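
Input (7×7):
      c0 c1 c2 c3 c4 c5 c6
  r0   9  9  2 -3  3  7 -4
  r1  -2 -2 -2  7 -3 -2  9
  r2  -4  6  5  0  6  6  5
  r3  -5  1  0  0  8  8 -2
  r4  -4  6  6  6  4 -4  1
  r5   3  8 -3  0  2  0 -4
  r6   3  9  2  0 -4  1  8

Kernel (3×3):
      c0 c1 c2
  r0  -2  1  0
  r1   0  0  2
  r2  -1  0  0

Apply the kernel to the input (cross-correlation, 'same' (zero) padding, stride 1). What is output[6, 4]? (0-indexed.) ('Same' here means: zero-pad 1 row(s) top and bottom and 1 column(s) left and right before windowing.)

4

The receptive field on the zero-padded input at this output position is [0 2 0 / 0 -4 1 / 0 0 0]. Elementwise product with the kernel and sum: 0·-2 + 2·1 + 1·2 + 0·-1.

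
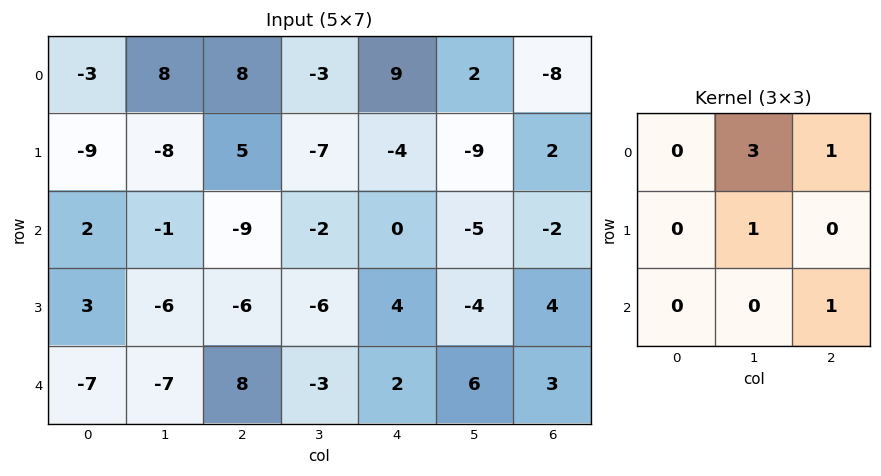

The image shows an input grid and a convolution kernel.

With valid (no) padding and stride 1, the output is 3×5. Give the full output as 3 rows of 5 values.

15 24 -7 20 -13
-26 -7 -23 -25 -26
-10 -38 -10 5 -18

Output[0,0]: The receptive field on the input at this output position is [-3 8 8 / -9 -8 5 / 2 -1 -9]. Elementwise product with the kernel and sum: 8·3 + 8·1 + -8·1 + -9·1.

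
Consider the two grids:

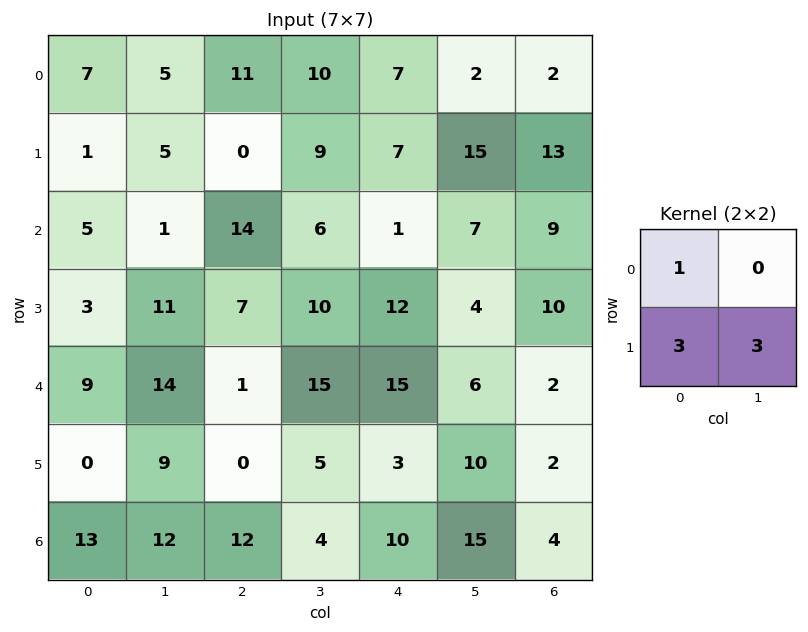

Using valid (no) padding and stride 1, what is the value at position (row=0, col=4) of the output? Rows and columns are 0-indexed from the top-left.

The receptive field on the input at this output position is [7 2 / 7 15]. Elementwise product with the kernel and sum: 7·1 + 7·3 + 15·3.

73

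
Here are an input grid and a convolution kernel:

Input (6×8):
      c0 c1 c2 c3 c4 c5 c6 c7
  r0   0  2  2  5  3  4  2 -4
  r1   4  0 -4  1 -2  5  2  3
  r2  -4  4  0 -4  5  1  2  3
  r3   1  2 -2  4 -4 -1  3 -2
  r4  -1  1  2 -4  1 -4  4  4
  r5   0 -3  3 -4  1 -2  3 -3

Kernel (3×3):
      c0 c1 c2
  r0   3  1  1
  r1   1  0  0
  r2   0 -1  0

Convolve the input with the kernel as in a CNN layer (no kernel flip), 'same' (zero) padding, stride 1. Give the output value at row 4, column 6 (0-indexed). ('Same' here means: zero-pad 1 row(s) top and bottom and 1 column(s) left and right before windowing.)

-9

The receptive field on the zero-padded input at this output position is [-1 3 -2 / -4 4 4 / -2 3 -3]. Elementwise product with the kernel and sum: -1·3 + 3·1 + -2·1 + -4·1 + 3·-1.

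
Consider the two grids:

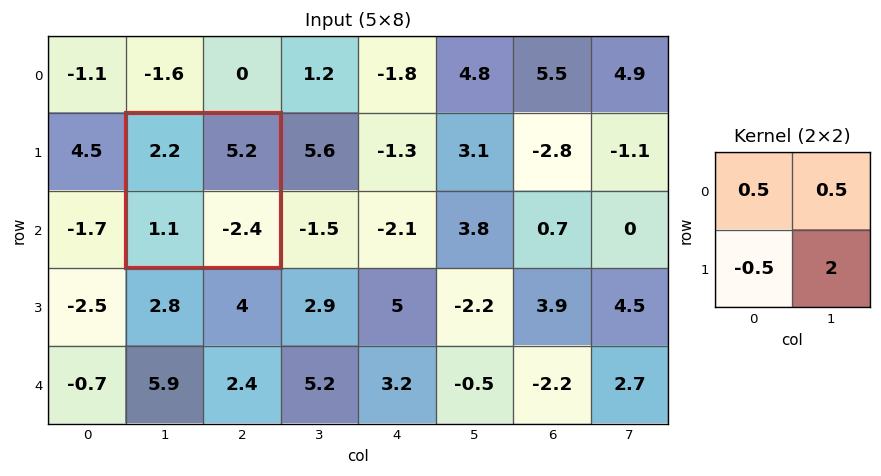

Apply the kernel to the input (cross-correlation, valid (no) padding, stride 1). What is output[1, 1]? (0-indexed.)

-1.65

The receptive field on the input at this output position is [2.2 5.2 / 1.1 -2.4]. Elementwise product with the kernel and sum: 2.2·0.5 + 5.2·0.5 + 1.1·-0.5 + -2.4·2.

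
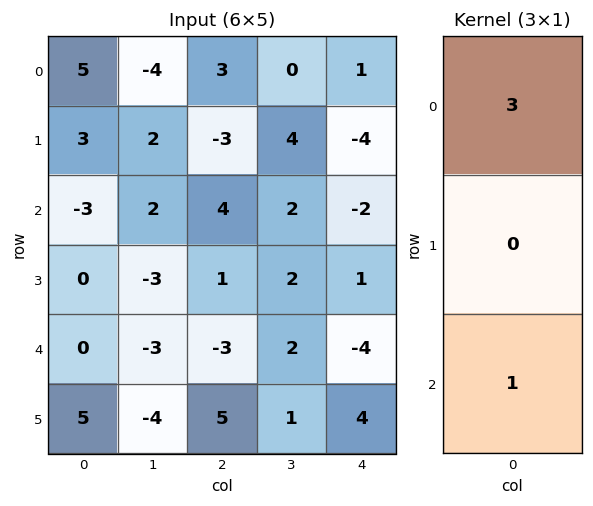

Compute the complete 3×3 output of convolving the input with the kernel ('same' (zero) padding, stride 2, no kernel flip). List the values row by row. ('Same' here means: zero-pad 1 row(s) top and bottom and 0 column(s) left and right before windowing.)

3 -3 -4
9 -8 -11
5 8 7

Output[0,0]: The receptive field on the zero-padded input at this output position is [0 / 5 / 3]. Elementwise product with the kernel and sum: 0·3 + 3·1.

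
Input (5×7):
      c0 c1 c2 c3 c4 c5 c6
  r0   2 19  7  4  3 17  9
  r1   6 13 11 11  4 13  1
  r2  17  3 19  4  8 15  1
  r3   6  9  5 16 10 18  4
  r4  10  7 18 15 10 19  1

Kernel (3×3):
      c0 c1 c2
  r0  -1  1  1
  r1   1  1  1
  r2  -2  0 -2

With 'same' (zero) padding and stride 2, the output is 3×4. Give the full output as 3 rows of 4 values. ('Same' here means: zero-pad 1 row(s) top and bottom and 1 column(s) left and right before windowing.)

Output[0,0]: The receptive field on the zero-padded input at this output position is [0 0 0 / 0 2 19 / 0 6 13]. Elementwise product with the kernel and sum: 0·-1 + 0·1 + 0·1 + 0·1 + 2·1 + 19·1 + 0·-2 + 13·-2.

-5 -18 -24 0
21 -15 -35 -32
32 52 56 6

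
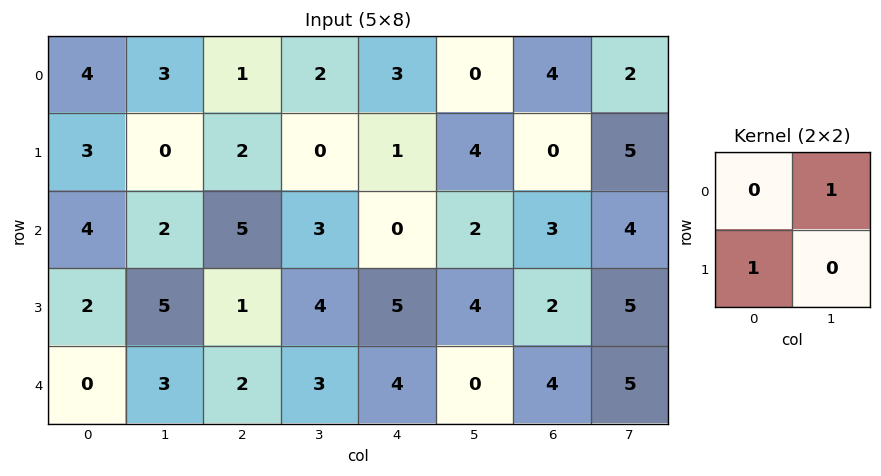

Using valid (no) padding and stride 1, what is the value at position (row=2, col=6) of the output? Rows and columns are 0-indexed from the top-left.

The receptive field on the input at this output position is [3 4 / 2 5]. Elementwise product with the kernel and sum: 4·1 + 2·1.

6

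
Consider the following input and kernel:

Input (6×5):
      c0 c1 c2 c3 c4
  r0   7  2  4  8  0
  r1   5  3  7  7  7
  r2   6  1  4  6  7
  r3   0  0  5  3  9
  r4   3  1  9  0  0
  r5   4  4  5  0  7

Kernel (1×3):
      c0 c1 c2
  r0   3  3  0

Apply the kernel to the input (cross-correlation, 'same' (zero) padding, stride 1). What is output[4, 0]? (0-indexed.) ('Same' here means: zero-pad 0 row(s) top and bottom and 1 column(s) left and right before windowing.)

The receptive field on the zero-padded input at this output position is [0 3 1]. Elementwise product with the kernel and sum: 0·3 + 3·3.

9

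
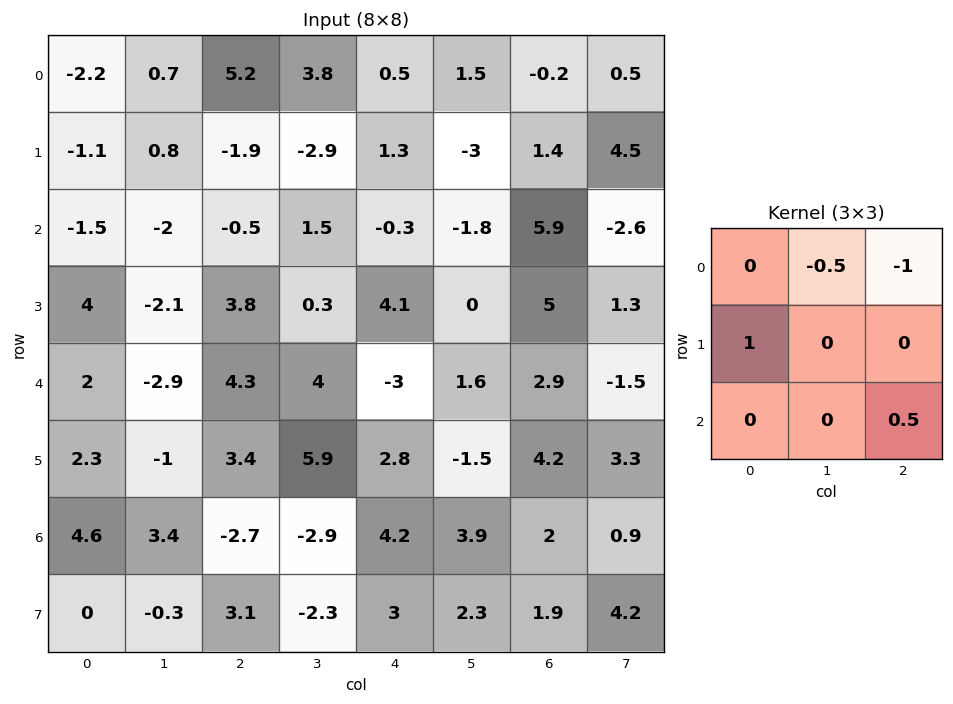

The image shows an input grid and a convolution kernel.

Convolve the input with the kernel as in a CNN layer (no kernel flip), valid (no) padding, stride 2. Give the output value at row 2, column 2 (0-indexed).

The receptive field on the input at this output position is [-3 1.6 2.9 / 2.8 -1.5 4.2 / 4.2 3.9 2]. Elementwise product with the kernel and sum: 1.6·-0.5 + 2.9·-1 + 2.8·1 + 2·0.5.

0.1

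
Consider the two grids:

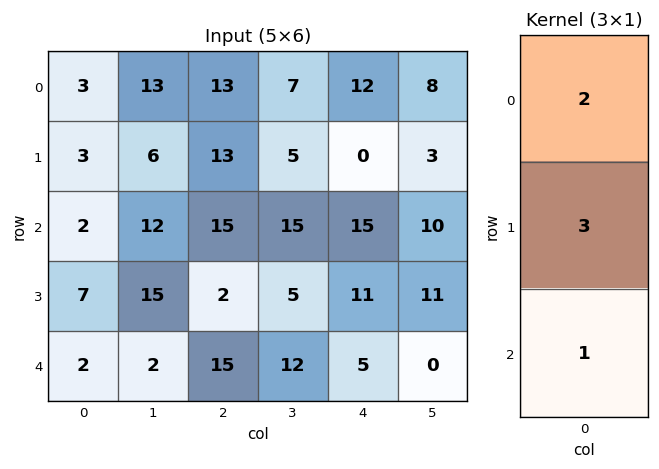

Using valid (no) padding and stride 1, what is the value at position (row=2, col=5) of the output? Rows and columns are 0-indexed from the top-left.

53

The receptive field on the input at this output position is [10 / 11 / 0]. Elementwise product with the kernel and sum: 10·2 + 11·3 + 0·1.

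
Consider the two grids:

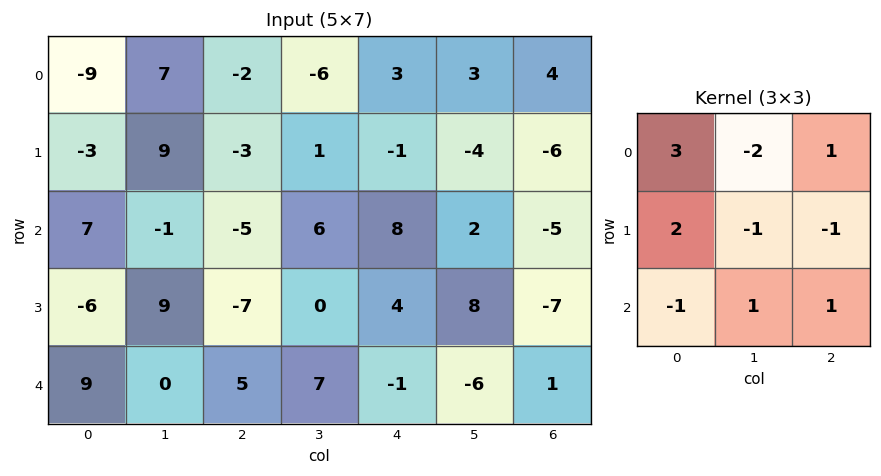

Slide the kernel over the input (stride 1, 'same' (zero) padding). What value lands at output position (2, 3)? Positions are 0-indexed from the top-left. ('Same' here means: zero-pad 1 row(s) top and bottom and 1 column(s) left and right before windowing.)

The receptive field on the zero-padded input at this output position is [-3 1 -1 / -5 6 8 / -7 0 4]. Elementwise product with the kernel and sum: -3·3 + 1·-2 + -1·1 + -5·2 + 6·-1 + 8·-1 + -7·-1 + 0·1 + 4·1.

-25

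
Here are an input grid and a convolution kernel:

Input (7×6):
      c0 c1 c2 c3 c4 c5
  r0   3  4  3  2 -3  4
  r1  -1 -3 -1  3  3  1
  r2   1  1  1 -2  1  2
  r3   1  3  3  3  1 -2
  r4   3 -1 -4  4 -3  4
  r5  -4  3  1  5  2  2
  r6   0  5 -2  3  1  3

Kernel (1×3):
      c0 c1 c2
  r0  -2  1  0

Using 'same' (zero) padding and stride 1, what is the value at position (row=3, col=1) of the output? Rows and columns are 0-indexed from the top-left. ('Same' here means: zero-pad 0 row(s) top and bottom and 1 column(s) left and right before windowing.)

The receptive field on the zero-padded input at this output position is [1 3 3]. Elementwise product with the kernel and sum: 1·-2 + 3·1.

1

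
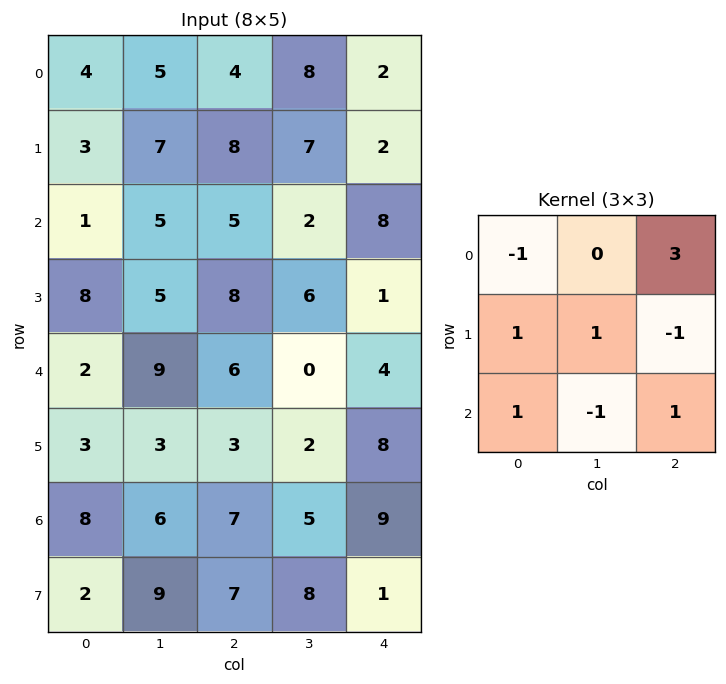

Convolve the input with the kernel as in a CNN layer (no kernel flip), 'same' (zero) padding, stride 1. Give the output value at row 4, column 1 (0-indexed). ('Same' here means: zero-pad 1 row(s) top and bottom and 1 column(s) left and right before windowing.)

24

The receptive field on the zero-padded input at this output position is [8 5 8 / 2 9 6 / 3 3 3]. Elementwise product with the kernel and sum: 8·-1 + 8·3 + 2·1 + 9·1 + 6·-1 + 3·1 + 3·-1 + 3·1.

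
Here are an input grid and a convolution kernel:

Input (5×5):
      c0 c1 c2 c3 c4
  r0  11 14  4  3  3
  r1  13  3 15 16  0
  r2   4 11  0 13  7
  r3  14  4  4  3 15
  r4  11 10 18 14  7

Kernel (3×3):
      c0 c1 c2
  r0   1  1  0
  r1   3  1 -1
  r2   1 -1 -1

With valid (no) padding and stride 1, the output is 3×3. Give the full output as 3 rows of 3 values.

45 24 48
45 35 23
40 2 10

Output[0,0]: The receptive field on the input at this output position is [11 14 4 / 13 3 15 / 4 11 0]. Elementwise product with the kernel and sum: 11·1 + 14·1 + 13·3 + 3·1 + 15·-1 + 4·1 + 11·-1 + 0·-1.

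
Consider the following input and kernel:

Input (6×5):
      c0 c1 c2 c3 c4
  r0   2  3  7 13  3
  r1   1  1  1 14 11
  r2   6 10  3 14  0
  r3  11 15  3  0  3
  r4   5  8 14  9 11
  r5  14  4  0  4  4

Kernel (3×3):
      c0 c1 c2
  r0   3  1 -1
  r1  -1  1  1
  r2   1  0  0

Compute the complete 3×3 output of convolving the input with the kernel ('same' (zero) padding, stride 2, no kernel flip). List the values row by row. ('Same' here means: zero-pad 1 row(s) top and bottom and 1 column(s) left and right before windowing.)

5 18 4
16 12 39
9 67 9

Output[0,0]: The receptive field on the zero-padded input at this output position is [0 0 0 / 0 2 3 / 0 1 1]. Elementwise product with the kernel and sum: 0·3 + 0·1 + 0·-1 + 0·-1 + 2·1 + 3·1 + 0·1.
Output[0,1]: The receptive field on the zero-padded input at this output position is [0 0 0 / 3 7 13 / 1 1 14]. Elementwise product with the kernel and sum: 0·3 + 0·1 + 0·-1 + 3·-1 + 7·1 + 13·1 + 1·1.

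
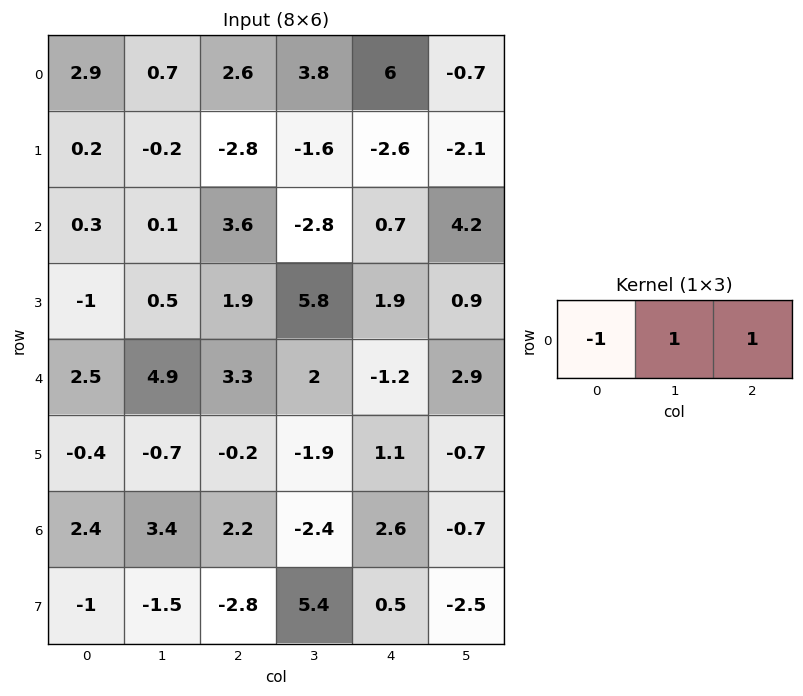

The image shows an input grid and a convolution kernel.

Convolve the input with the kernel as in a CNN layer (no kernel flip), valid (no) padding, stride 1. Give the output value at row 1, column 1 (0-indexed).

The receptive field on the input at this output position is [-0.2 -2.8 -1.6]. Elementwise product with the kernel and sum: -0.2·-1 + -2.8·1 + -1.6·1.

-4.2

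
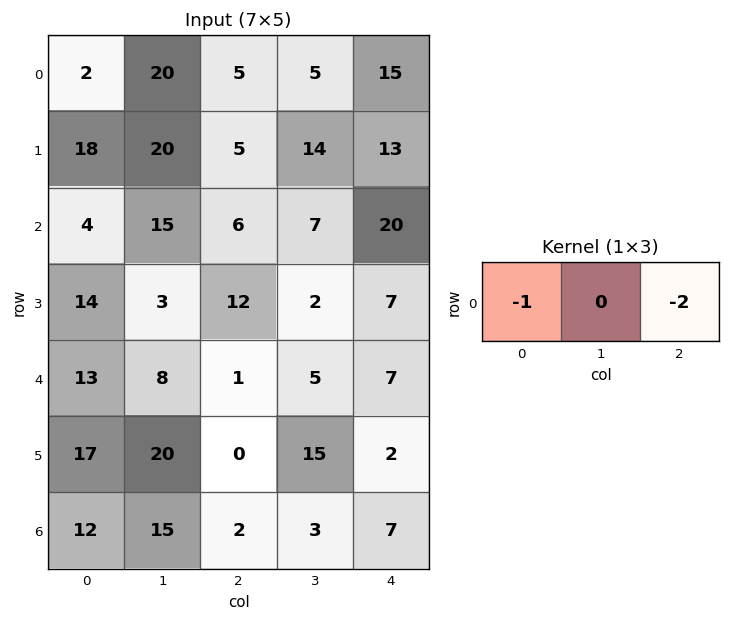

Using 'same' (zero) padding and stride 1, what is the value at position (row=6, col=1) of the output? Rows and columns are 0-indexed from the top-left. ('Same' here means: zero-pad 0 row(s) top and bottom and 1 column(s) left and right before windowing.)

-16

The receptive field on the zero-padded input at this output position is [12 15 2]. Elementwise product with the kernel and sum: 12·-1 + 2·-2.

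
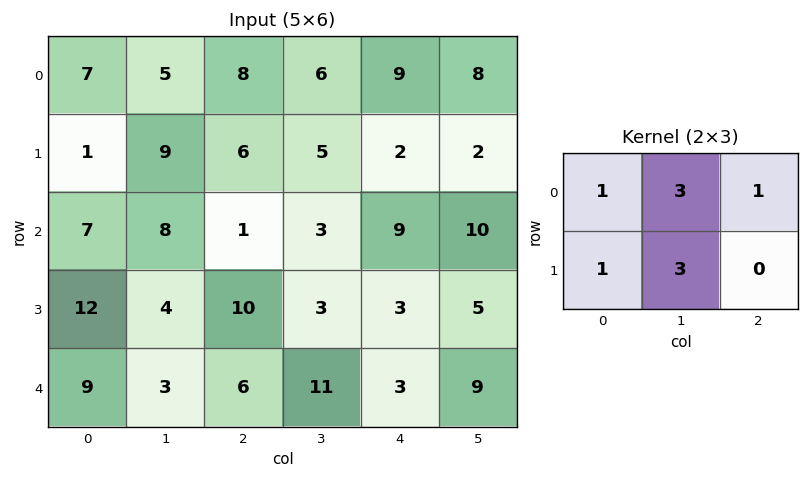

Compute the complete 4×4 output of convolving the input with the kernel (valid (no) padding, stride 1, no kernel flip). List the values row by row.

Output[0,0]: The receptive field on the input at this output position is [7 5 8 / 1 9 6]. Elementwise product with the kernel and sum: 7·1 + 5·3 + 8·1 + 1·1 + 9·3.
Output[0,1]: The receptive field on the input at this output position is [5 8 6 / 9 6 5]. Elementwise product with the kernel and sum: 5·1 + 8·3 + 6·1 + 9·1 + 6·3.

58 62 56 52
65 43 33 43
56 48 38 52
52 58 61 37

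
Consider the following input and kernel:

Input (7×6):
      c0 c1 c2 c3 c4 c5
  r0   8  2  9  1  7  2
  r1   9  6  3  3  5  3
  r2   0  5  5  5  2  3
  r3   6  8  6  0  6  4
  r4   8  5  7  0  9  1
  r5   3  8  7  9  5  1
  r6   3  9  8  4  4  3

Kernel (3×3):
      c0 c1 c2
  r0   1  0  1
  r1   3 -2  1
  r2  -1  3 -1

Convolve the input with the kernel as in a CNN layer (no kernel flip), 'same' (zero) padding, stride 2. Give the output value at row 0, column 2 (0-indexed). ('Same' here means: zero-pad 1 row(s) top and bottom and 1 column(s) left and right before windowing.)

0

The receptive field on the zero-padded input at this output position is [0 0 0 / 1 7 2 / 3 5 3]. Elementwise product with the kernel and sum: 0·1 + 0·1 + 1·3 + 7·-2 + 2·1 + 3·-1 + 5·3 + 3·-1.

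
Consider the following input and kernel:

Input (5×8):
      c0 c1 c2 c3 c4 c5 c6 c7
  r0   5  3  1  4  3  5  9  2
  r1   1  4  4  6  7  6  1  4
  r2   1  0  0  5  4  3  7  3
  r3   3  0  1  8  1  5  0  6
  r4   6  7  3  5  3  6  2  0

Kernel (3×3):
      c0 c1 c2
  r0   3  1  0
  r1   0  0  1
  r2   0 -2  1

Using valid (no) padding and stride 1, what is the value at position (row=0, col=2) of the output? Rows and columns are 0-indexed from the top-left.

The receptive field on the input at this output position is [1 4 3 / 4 6 7 / 0 5 4]. Elementwise product with the kernel and sum: 1·3 + 4·1 + 7·1 + 5·-2 + 4·1.

8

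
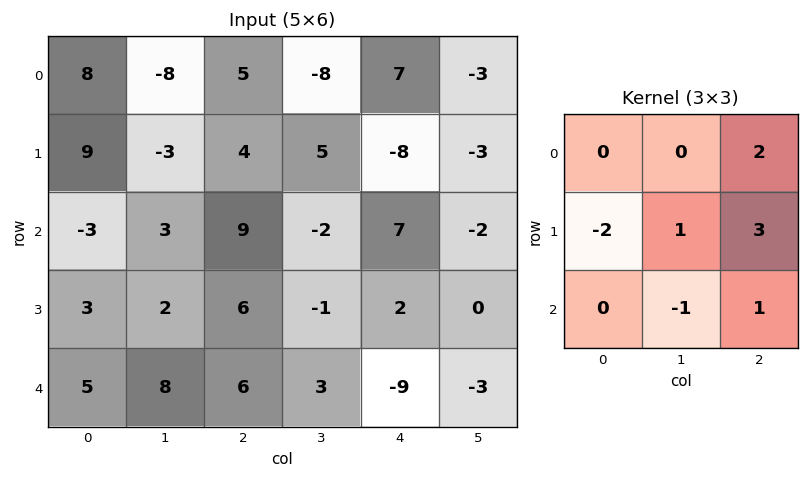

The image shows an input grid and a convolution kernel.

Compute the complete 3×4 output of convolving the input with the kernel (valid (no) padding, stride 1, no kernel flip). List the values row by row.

Output[0,0]: The receptive field on the input at this output position is [8 -8 5 / 9 -3 4 / -3 3 9]. Elementwise product with the kernel and sum: 5·2 + 9·-2 + -3·1 + 4·3 + 3·-1 + 9·1.

7 -2 -4 -42
48 0 -12 -3
30 -8 -5 6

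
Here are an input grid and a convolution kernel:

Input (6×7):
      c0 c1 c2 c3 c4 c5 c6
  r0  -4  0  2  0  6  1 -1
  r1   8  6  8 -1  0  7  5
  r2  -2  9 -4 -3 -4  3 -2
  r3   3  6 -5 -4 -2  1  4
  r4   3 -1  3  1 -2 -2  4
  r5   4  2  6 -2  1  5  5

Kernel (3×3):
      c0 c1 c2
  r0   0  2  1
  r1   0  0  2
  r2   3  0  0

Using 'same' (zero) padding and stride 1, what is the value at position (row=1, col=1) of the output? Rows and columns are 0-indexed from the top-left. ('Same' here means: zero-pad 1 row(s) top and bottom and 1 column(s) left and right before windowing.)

The receptive field on the zero-padded input at this output position is [-4 0 2 / 8 6 8 / -2 9 -4]. Elementwise product with the kernel and sum: 0·2 + 2·1 + 8·2 + -2·3.

12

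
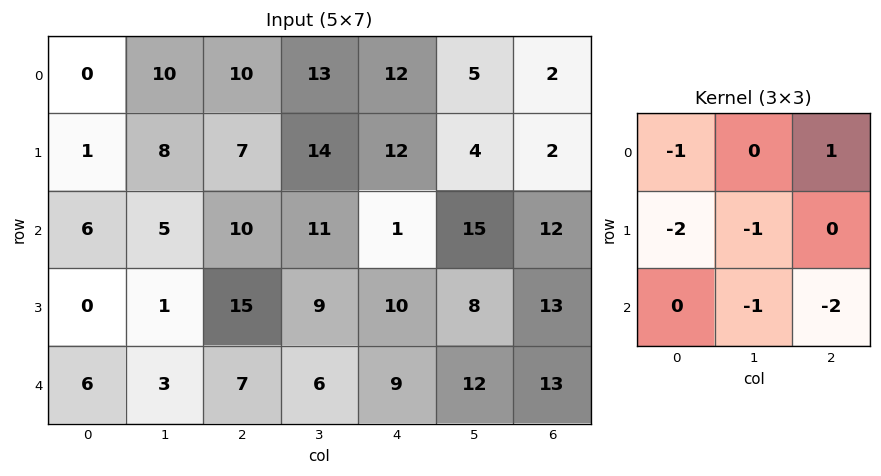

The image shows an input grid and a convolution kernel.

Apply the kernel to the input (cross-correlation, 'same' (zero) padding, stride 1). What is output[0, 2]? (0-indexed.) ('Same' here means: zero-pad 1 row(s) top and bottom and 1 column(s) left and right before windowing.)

The receptive field on the zero-padded input at this output position is [0 0 0 / 10 10 13 / 8 7 14]. Elementwise product with the kernel and sum: 0·-1 + 0·1 + 10·-2 + 10·-1 + 7·-1 + 14·-2.

-65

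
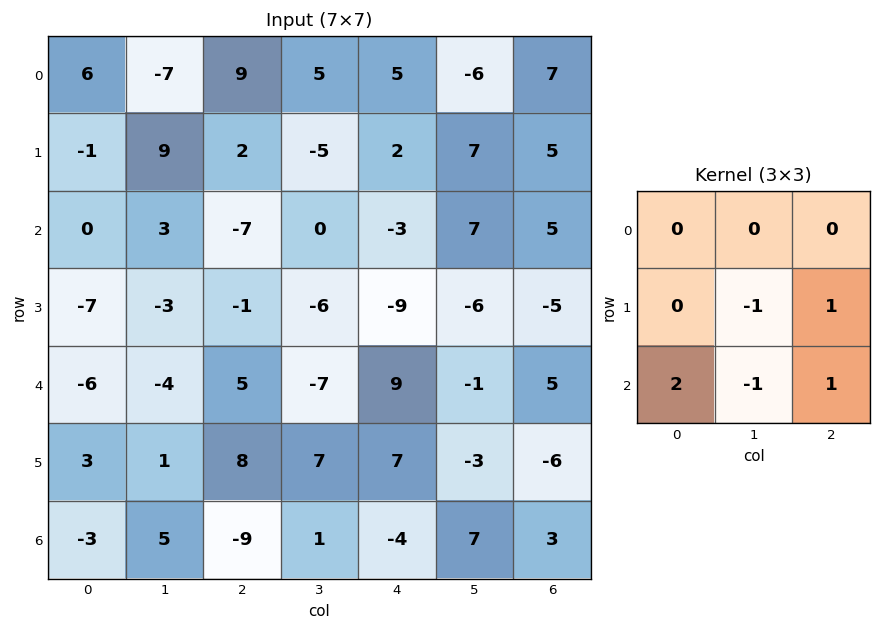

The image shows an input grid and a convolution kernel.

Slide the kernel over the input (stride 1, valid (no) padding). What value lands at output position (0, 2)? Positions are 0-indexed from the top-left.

The receptive field on the input at this output position is [9 5 5 / 2 -5 2 / -7 0 -3]. Elementwise product with the kernel and sum: -5·-1 + 2·1 + -7·2 + 0·-1 + -3·1.

-10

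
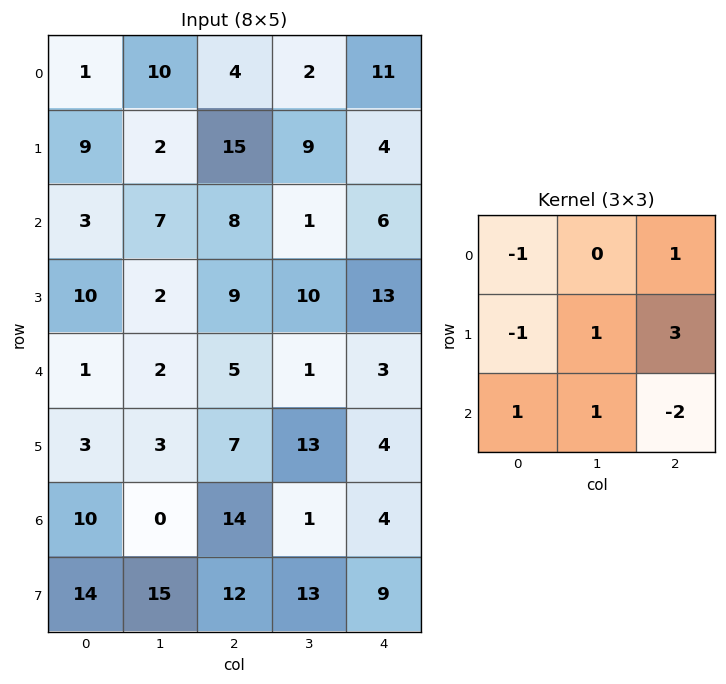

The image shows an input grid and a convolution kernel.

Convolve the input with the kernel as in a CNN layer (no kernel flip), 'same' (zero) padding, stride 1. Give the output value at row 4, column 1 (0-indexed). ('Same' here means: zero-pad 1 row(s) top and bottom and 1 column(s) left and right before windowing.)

The receptive field on the zero-padded input at this output position is [10 2 9 / 1 2 5 / 3 3 7]. Elementwise product with the kernel and sum: 10·-1 + 9·1 + 1·-1 + 2·1 + 5·3 + 3·1 + 3·1 + 7·-2.

7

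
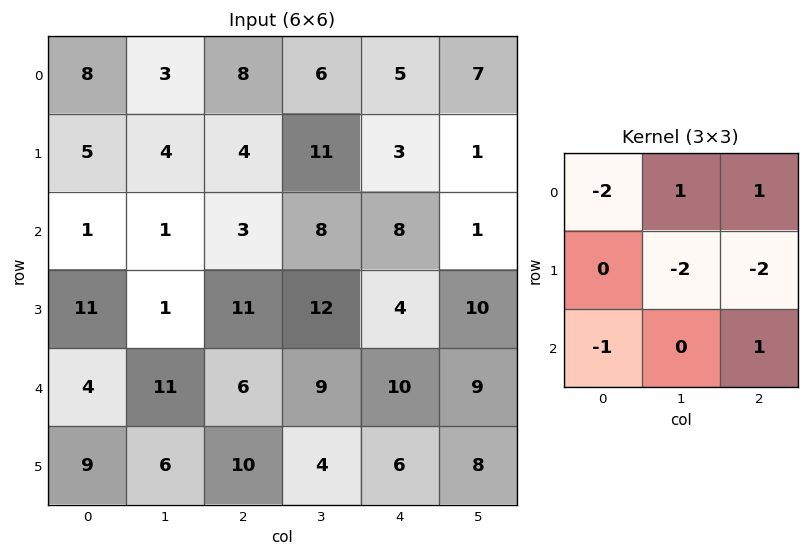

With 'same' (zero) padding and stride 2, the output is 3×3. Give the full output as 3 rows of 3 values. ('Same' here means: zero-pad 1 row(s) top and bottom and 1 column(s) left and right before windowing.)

-18 -21 -34
6 -4 -38
-12 -11 -44

Output[0,0]: The receptive field on the zero-padded input at this output position is [0 0 0 / 0 8 3 / 0 5 4]. Elementwise product with the kernel and sum: 0·-2 + 0·1 + 0·1 + 8·-2 + 3·-2 + 0·-1 + 4·1.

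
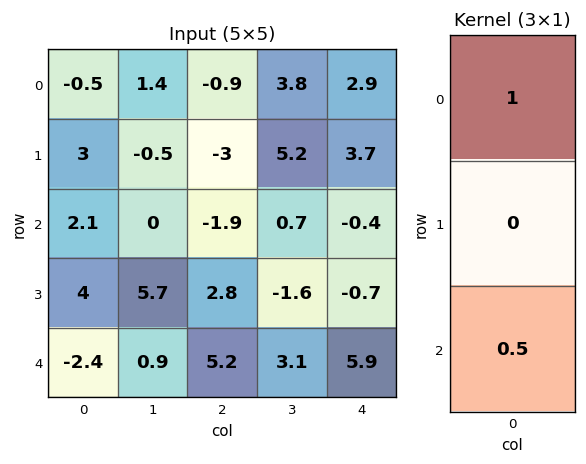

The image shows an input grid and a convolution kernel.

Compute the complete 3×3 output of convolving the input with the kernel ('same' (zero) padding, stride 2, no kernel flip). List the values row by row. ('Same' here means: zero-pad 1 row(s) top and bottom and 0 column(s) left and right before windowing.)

Output[0,0]: The receptive field on the zero-padded input at this output position is [0 / -0.5 / 3]. Elementwise product with the kernel and sum: 0·1 + 3·0.5.

1.5 -1.5 1.85
5 -1.6 3.35
4 2.8 -0.7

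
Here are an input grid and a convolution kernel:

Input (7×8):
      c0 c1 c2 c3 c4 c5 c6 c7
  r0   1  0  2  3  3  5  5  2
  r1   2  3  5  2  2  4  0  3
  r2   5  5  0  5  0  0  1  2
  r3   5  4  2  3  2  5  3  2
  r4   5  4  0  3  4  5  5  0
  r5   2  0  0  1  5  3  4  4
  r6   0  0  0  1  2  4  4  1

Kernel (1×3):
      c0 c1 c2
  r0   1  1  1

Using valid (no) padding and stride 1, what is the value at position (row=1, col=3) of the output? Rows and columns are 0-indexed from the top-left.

The receptive field on the input at this output position is [2 2 4]. Elementwise product with the kernel and sum: 2·1 + 2·1 + 4·1.

8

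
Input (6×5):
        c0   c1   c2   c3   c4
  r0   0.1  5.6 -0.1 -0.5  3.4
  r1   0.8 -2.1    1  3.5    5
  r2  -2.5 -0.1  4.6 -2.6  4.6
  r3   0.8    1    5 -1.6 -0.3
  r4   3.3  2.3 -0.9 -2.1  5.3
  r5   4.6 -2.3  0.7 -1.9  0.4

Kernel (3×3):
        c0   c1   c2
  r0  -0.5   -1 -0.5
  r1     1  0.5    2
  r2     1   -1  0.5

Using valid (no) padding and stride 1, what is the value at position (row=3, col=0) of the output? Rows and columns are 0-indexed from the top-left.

The receptive field on the input at this output position is [0.8 1 5 / 3.3 2.3 -0.9 / 4.6 -2.3 0.7]. Elementwise product with the kernel and sum: 0.8·-0.5 + 1·-1 + 5·-0.5 + 3.3·1 + 2.3·0.5 + -0.9·2 + 4.6·1 + -2.3·-1 + 0.7·0.5.

6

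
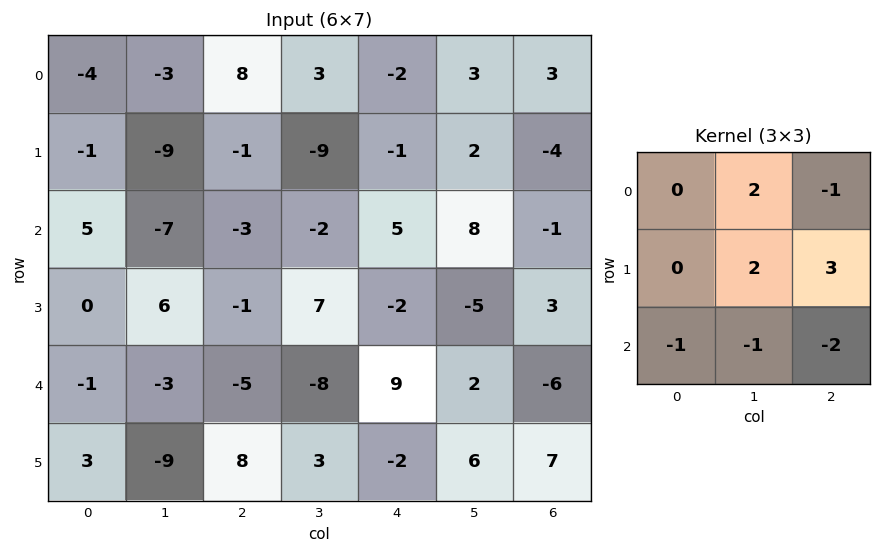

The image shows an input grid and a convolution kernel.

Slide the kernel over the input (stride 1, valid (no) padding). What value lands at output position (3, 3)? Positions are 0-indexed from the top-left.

The receptive field on the input at this output position is [7 -2 -5 / -8 9 2 / 3 -2 6]. Elementwise product with the kernel and sum: -2·2 + -5·-1 + 9·2 + 2·3 + 3·-1 + -2·-1 + 6·-2.

12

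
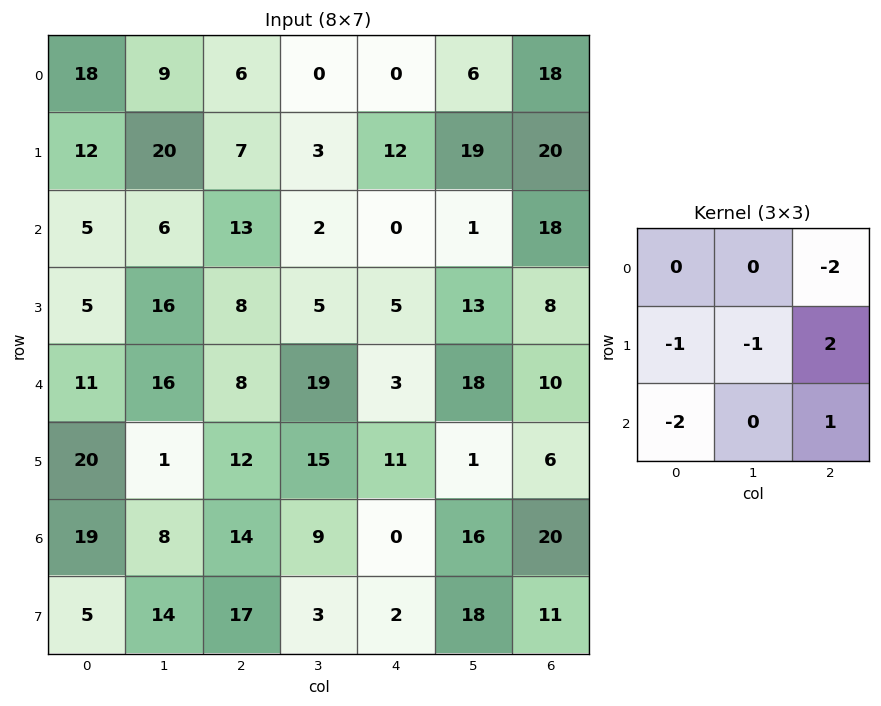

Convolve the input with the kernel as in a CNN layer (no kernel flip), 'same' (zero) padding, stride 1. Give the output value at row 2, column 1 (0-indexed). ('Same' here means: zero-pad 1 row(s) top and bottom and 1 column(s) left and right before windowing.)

-1

The receptive field on the zero-padded input at this output position is [12 20 7 / 5 6 13 / 5 16 8]. Elementwise product with the kernel and sum: 7·-2 + 5·-1 + 6·-1 + 13·2 + 5·-2 + 8·1.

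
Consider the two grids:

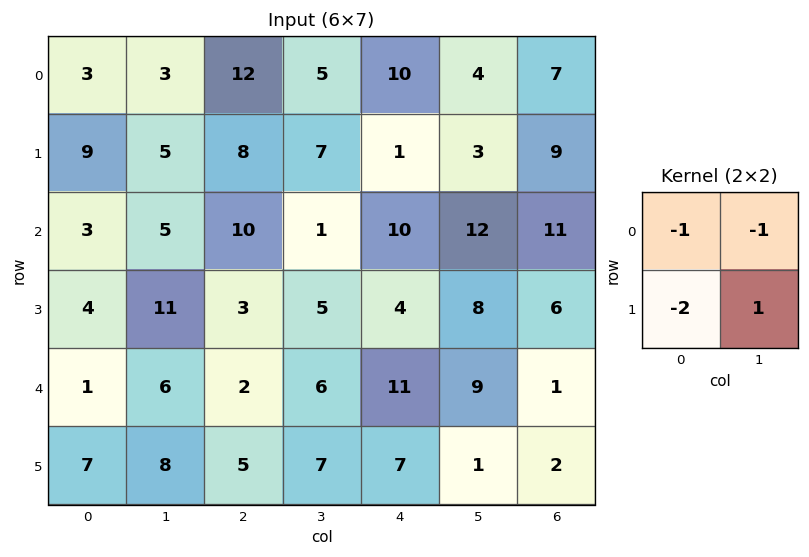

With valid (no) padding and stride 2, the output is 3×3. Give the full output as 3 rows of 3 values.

-19 -26 -13
-5 -12 -22
-13 -11 -33

Output[0,0]: The receptive field on the input at this output position is [3 3 / 9 5]. Elementwise product with the kernel and sum: 3·-1 + 3·-1 + 9·-2 + 5·1.
Output[0,1]: The receptive field on the input at this output position is [12 5 / 8 7]. Elementwise product with the kernel and sum: 12·-1 + 5·-1 + 8·-2 + 7·1.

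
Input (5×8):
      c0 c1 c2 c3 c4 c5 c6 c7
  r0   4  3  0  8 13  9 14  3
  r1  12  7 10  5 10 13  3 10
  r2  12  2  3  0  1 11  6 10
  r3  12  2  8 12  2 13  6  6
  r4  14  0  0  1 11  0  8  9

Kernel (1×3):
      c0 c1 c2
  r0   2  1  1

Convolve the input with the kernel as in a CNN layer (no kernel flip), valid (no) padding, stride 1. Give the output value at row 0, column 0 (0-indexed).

11

The receptive field on the input at this output position is [4 3 0]. Elementwise product with the kernel and sum: 4·2 + 3·1 + 0·1.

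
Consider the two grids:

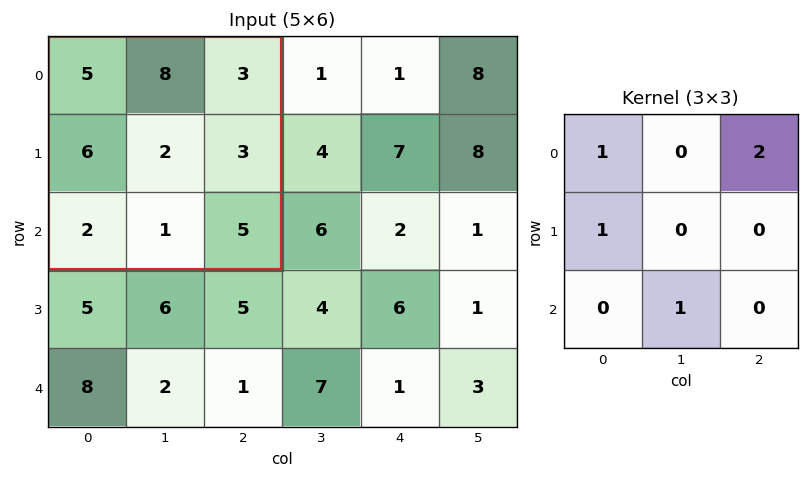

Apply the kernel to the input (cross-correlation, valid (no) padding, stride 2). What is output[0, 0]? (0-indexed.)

18

The receptive field on the input at this output position is [5 8 3 / 6 2 3 / 2 1 5]. Elementwise product with the kernel and sum: 5·1 + 3·2 + 6·1 + 1·1.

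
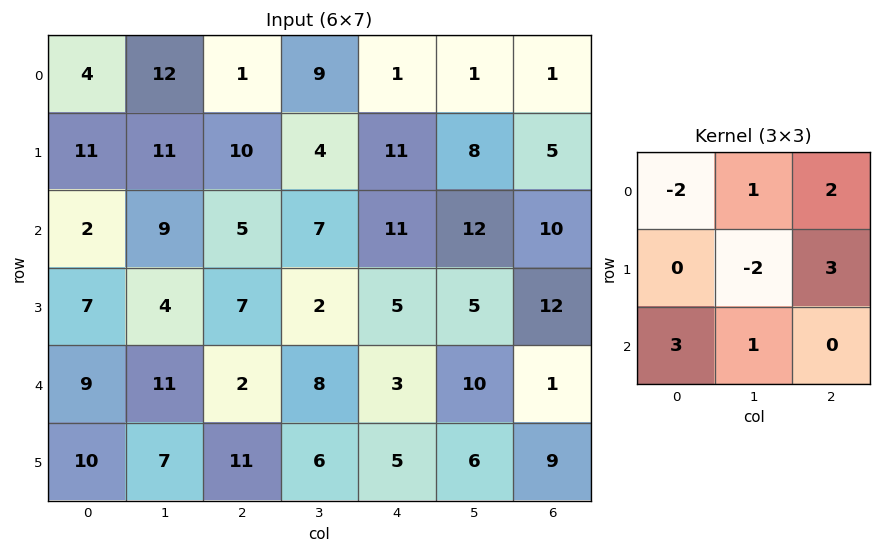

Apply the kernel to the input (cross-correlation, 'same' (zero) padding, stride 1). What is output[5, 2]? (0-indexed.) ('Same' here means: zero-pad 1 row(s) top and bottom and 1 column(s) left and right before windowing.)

The receptive field on the zero-padded input at this output position is [11 2 8 / 7 11 6 / 0 0 0]. Elementwise product with the kernel and sum: 11·-2 + 2·1 + 8·2 + 11·-2 + 6·3 + 0·3 + 0·1.

-8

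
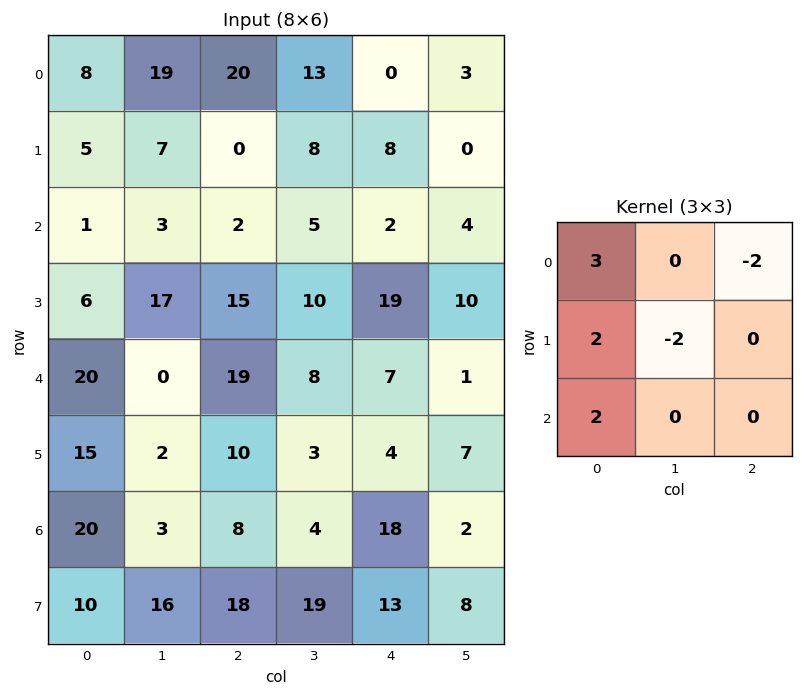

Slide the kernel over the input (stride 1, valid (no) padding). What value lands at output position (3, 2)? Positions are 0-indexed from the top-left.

The receptive field on the input at this output position is [15 10 19 / 19 8 7 / 10 3 4]. Elementwise product with the kernel and sum: 15·3 + 19·-2 + 19·2 + 8·-2 + 10·2.

49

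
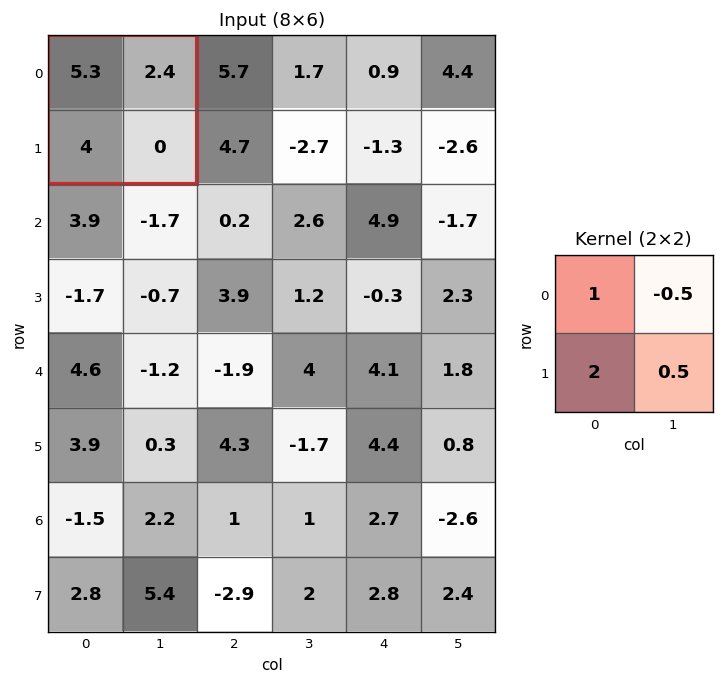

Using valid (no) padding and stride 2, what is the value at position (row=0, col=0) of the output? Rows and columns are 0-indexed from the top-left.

The receptive field on the input at this output position is [5.3 2.4 / 4 0]. Elementwise product with the kernel and sum: 5.3·1 + 2.4·-0.5 + 4·2 + 0·0.5.

12.1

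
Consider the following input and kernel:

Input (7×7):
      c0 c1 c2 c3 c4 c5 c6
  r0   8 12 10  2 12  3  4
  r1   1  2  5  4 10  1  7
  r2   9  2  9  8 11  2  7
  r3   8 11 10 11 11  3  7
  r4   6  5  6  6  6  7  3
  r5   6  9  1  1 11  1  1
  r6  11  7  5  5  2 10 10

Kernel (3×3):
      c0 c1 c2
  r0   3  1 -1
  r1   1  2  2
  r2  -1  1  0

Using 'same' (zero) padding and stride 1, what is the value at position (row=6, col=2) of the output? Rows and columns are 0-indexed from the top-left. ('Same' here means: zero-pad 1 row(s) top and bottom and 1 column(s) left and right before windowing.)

The receptive field on the zero-padded input at this output position is [9 1 1 / 7 5 5 / 0 0 0]. Elementwise product with the kernel and sum: 9·3 + 1·1 + 1·-1 + 7·1 + 5·2 + 5·2 + 0·-1 + 0·1.

54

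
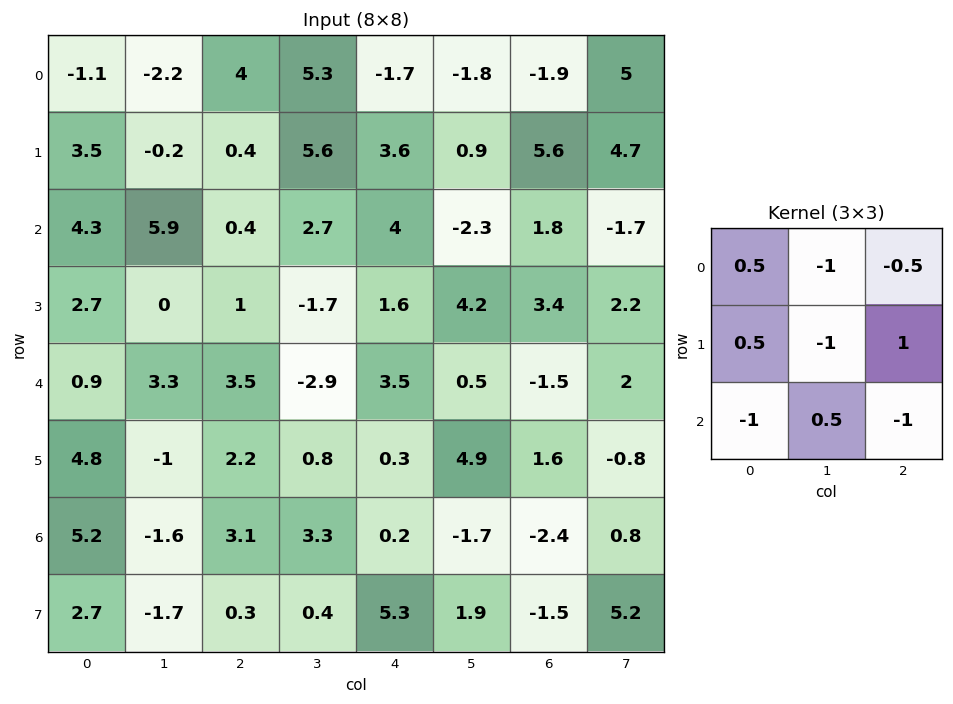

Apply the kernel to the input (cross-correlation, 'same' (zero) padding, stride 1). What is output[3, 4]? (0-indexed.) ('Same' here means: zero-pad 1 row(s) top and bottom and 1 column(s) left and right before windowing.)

4.4

The receptive field on the zero-padded input at this output position is [2.7 4 -2.3 / -1.7 1.6 4.2 / -2.9 3.5 0.5]. Elementwise product with the kernel and sum: 2.7·0.5 + 4·-1 + -2.3·-0.5 + -1.7·0.5 + 1.6·-1 + 4.2·1 + -2.9·-1 + 3.5·0.5 + 0.5·-1.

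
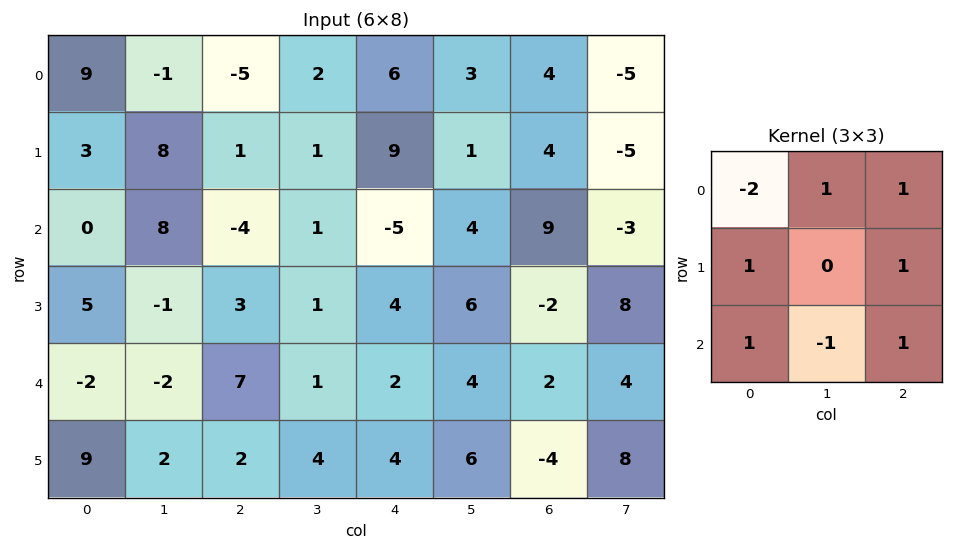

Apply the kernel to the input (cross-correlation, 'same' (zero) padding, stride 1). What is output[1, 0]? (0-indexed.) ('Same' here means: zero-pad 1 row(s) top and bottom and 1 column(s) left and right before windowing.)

The receptive field on the zero-padded input at this output position is [0 9 -1 / 0 3 8 / 0 0 8]. Elementwise product with the kernel and sum: 0·-2 + 9·1 + -1·1 + 0·1 + 8·1 + 0·1 + 0·-1 + 8·1.

24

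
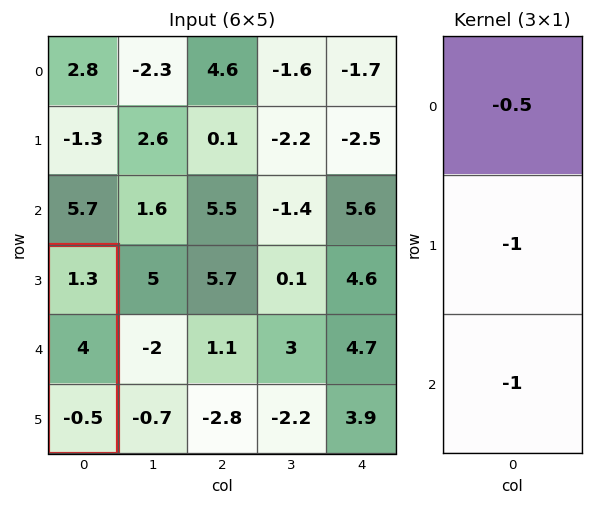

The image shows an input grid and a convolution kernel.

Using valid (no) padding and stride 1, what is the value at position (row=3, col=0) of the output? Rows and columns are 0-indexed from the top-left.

-4.15

The receptive field on the input at this output position is [1.3 / 4 / -0.5]. Elementwise product with the kernel and sum: 1.3·-0.5 + 4·-1 + -0.5·-1.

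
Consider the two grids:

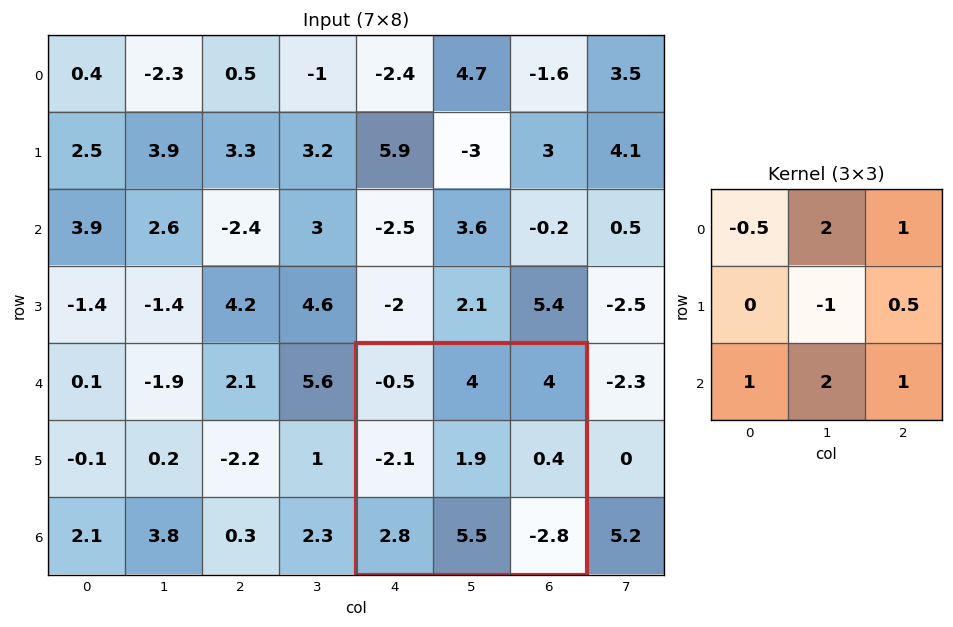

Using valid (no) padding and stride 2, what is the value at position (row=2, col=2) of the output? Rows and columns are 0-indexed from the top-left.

The receptive field on the input at this output position is [-0.5 4 4 / -2.1 1.9 0.4 / 2.8 5.5 -2.8]. Elementwise product with the kernel and sum: -0.5·-0.5 + 4·2 + 4·1 + 1.9·-1 + 0.4·0.5 + 2.8·1 + 5.5·2 + -2.8·1.

21.55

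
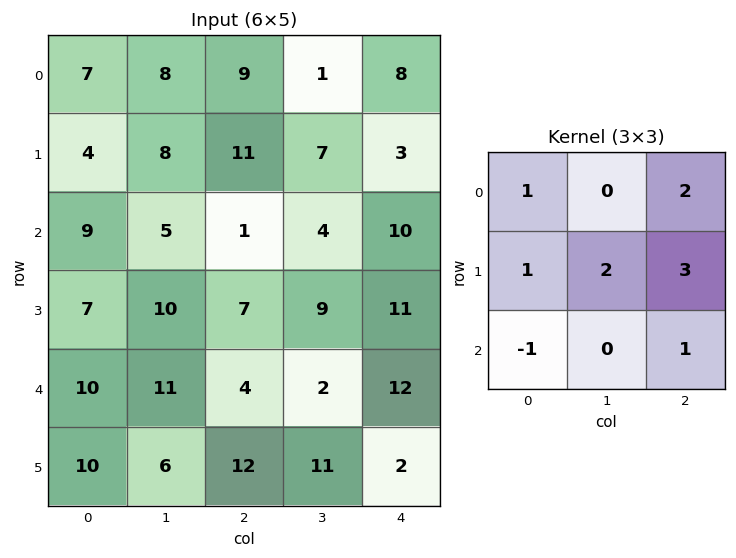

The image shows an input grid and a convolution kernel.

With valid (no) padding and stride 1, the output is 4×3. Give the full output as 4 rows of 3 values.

70 60 68
48 40 60
53 55 87
67 58 63

Output[0,0]: The receptive field on the input at this output position is [7 8 9 / 4 8 11 / 9 5 1]. Elementwise product with the kernel and sum: 7·1 + 9·2 + 4·1 + 8·2 + 11·3 + 9·-1 + 1·1.
Output[0,1]: The receptive field on the input at this output position is [8 9 1 / 8 11 7 / 5 1 4]. Elementwise product with the kernel and sum: 8·1 + 1·2 + 8·1 + 11·2 + 7·3 + 5·-1 + 4·1.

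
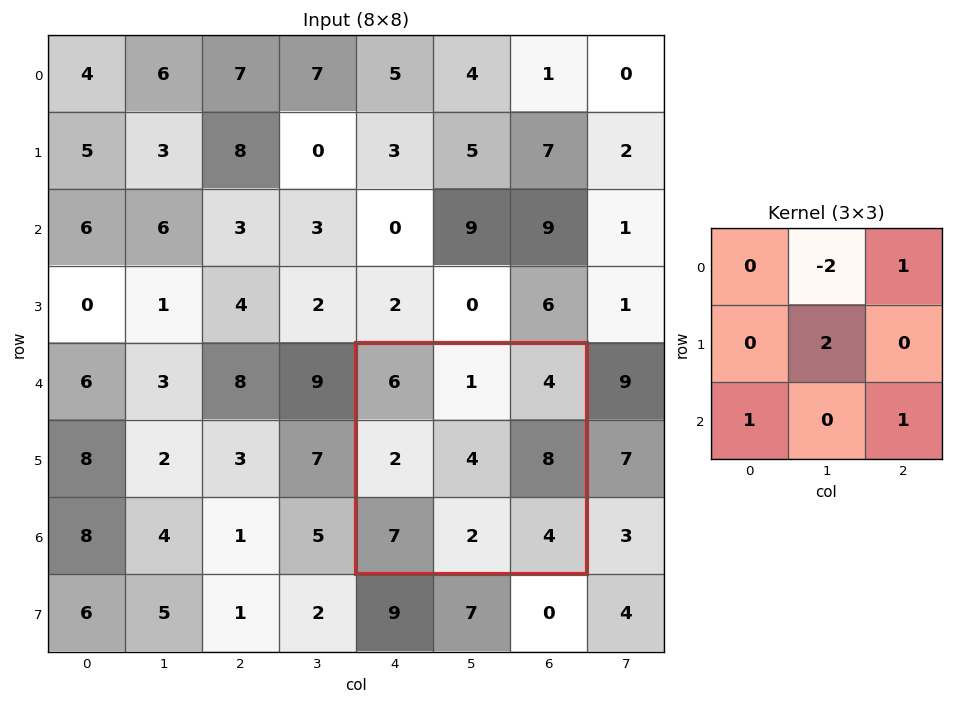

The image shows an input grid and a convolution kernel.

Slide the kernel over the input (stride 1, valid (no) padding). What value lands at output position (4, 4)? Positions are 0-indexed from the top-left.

The receptive field on the input at this output position is [6 1 4 / 2 4 8 / 7 2 4]. Elementwise product with the kernel and sum: 1·-2 + 4·1 + 4·2 + 7·1 + 4·1.

21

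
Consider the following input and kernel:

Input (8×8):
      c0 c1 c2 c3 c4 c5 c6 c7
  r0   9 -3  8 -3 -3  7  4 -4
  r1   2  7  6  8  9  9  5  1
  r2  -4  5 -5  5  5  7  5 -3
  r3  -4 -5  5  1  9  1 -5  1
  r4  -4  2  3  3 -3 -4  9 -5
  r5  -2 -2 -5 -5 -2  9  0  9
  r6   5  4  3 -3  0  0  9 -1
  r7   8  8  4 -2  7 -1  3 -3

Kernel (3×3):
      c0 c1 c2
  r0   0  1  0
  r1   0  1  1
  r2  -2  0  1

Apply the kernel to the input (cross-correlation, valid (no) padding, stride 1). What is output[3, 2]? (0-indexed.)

9

The receptive field on the input at this output position is [5 1 9 / 3 3 -3 / -5 -5 -2]. Elementwise product with the kernel and sum: 1·1 + 3·1 + -3·1 + -5·-2 + -2·1.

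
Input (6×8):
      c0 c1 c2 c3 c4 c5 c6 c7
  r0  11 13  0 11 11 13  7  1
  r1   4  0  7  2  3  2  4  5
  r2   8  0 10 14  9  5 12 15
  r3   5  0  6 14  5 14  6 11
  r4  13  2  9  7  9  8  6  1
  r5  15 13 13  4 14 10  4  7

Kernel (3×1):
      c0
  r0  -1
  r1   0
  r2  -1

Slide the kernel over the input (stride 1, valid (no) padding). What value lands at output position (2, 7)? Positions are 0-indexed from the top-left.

-16

The receptive field on the input at this output position is [15 / 11 / 1]. Elementwise product with the kernel and sum: 15·-1 + 1·-1.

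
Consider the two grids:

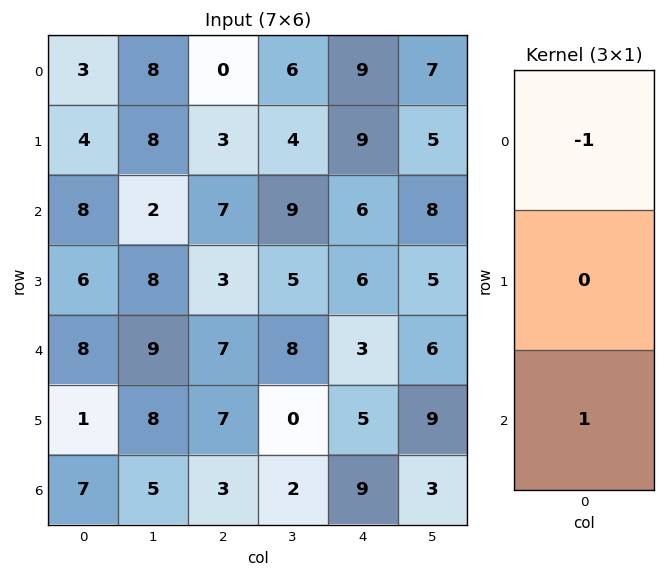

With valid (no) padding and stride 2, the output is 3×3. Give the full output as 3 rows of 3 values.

5 7 -3
0 0 -3
-1 -4 6

Output[0,0]: The receptive field on the input at this output position is [3 / 4 / 8]. Elementwise product with the kernel and sum: 3·-1 + 8·1.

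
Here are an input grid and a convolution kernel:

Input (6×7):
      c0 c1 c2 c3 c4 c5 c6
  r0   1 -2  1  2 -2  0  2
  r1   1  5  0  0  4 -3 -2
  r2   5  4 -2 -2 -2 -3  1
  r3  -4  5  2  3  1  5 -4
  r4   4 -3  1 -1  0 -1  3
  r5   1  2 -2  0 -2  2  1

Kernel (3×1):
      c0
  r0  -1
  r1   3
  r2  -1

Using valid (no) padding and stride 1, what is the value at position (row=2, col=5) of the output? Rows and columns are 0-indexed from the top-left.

The receptive field on the input at this output position is [-3 / 5 / -1]. Elementwise product with the kernel and sum: -3·-1 + 5·3 + -1·-1.

19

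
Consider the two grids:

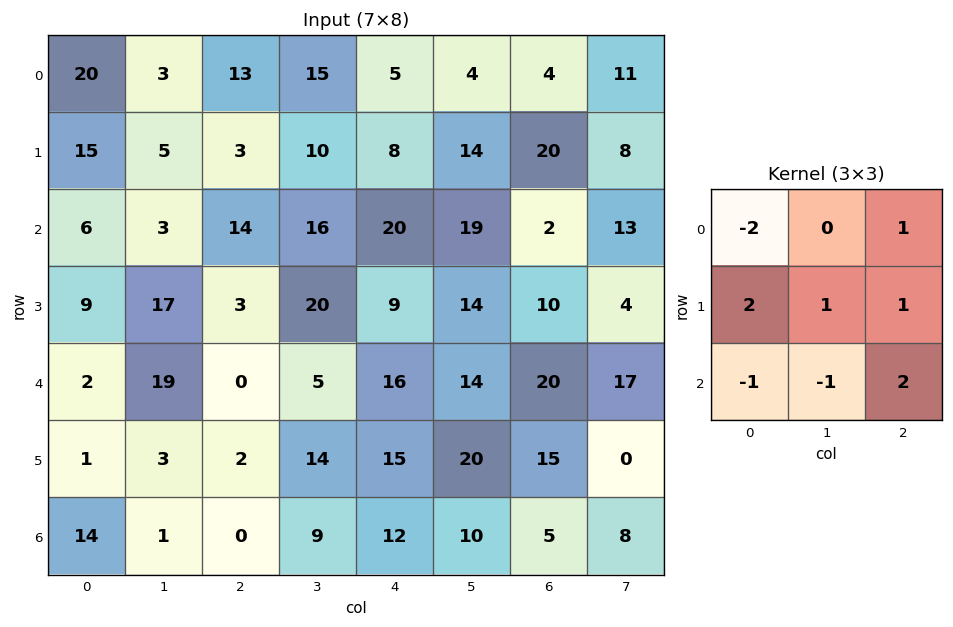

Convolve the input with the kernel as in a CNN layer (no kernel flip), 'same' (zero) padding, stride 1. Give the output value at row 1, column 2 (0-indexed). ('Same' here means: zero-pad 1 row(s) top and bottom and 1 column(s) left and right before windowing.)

47

The receptive field on the zero-padded input at this output position is [3 13 15 / 5 3 10 / 3 14 16]. Elementwise product with the kernel and sum: 3·-2 + 15·1 + 5·2 + 3·1 + 10·1 + 3·-1 + 14·-1 + 16·2.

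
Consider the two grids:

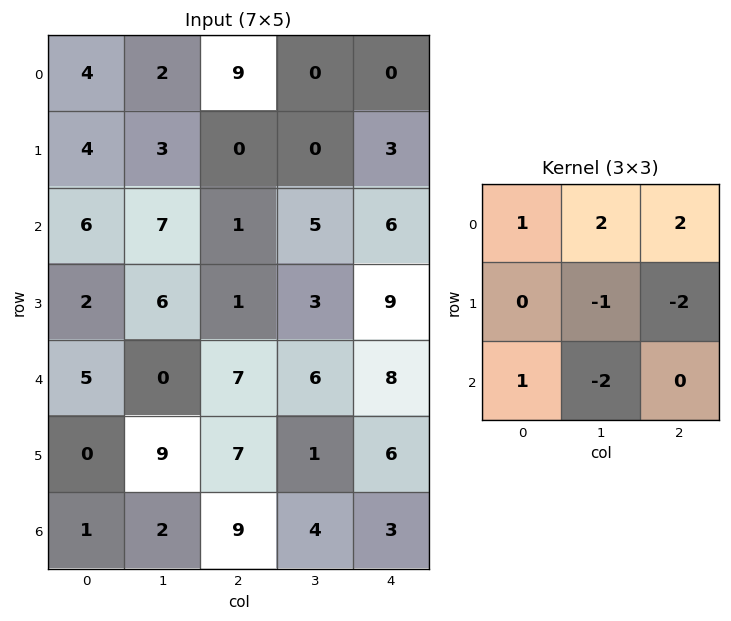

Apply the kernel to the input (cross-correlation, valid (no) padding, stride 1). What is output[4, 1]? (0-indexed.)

The receptive field on the input at this output position is [0 7 6 / 9 7 1 / 2 9 4]. Elementwise product with the kernel and sum: 0·1 + 7·2 + 6·2 + 7·-1 + 1·-2 + 2·1 + 9·-2.

1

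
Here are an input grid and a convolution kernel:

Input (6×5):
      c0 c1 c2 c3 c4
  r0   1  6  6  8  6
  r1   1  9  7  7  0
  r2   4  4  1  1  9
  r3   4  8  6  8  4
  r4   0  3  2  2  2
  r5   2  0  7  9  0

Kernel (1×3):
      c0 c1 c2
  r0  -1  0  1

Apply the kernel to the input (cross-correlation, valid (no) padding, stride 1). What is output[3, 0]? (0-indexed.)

The receptive field on the input at this output position is [4 8 6]. Elementwise product with the kernel and sum: 4·-1 + 6·1.

2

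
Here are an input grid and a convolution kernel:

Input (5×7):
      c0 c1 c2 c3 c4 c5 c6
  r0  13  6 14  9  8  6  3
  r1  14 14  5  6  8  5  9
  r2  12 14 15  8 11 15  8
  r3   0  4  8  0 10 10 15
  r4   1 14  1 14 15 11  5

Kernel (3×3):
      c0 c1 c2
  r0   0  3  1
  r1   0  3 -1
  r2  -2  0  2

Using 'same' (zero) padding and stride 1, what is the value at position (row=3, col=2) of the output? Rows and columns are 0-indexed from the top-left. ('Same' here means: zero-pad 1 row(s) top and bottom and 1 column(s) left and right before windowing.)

77

The receptive field on the zero-padded input at this output position is [14 15 8 / 4 8 0 / 14 1 14]. Elementwise product with the kernel and sum: 15·3 + 8·1 + 8·3 + 0·-1 + 14·-2 + 14·2.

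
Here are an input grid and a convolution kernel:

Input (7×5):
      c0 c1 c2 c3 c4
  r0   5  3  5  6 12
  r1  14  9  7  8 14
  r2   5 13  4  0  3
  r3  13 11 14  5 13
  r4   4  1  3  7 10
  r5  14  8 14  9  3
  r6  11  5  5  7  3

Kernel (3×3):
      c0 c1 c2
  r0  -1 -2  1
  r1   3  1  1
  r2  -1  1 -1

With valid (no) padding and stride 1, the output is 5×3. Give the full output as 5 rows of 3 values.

56 26 31
-9 26 -16
31 26 53
-25 -24 7
50 40 46

Output[0,0]: The receptive field on the input at this output position is [5 3 5 / 14 9 7 / 5 13 4]. Elementwise product with the kernel and sum: 5·-1 + 3·-2 + 5·1 + 14·3 + 9·1 + 7·1 + 5·-1 + 13·1 + 4·-1.
Output[0,1]: The receptive field on the input at this output position is [3 5 6 / 9 7 8 / 13 4 0]. Elementwise product with the kernel and sum: 3·-1 + 5·-2 + 6·1 + 9·3 + 7·1 + 8·1 + 13·-1 + 4·1 + 0·-1.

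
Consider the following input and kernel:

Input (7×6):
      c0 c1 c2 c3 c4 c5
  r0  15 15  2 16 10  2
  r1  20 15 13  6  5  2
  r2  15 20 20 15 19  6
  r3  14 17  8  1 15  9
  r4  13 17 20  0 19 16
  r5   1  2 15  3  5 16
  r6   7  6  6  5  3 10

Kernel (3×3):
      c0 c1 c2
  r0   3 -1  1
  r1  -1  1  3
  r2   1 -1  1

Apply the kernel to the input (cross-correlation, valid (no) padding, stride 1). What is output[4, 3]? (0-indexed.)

The receptive field on the input at this output position is [0 19 16 / 3 5 16 / 5 3 10]. Elementwise product with the kernel and sum: 0·3 + 19·-1 + 16·1 + 3·-1 + 5·1 + 16·3 + 5·1 + 3·-1 + 10·1.

59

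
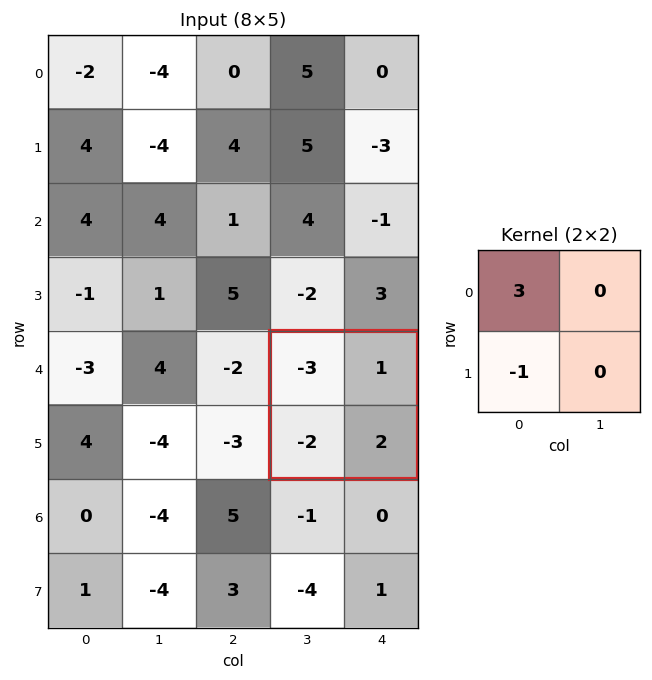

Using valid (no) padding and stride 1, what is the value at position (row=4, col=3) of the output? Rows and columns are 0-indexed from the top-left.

The receptive field on the input at this output position is [-3 1 / -2 2]. Elementwise product with the kernel and sum: -3·3 + -2·-1.

-7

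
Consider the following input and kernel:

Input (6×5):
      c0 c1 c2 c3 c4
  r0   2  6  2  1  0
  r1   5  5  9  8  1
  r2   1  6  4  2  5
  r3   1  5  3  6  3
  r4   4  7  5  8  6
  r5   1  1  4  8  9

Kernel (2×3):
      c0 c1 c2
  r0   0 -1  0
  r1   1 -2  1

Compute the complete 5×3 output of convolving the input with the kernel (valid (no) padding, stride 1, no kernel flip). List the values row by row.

-2 -7 -7
-12 -9 -3
-12 1 -8
-10 2 -11
-4 -4 -11

Output[0,0]: The receptive field on the input at this output position is [2 6 2 / 5 5 9]. Elementwise product with the kernel and sum: 6·-1 + 5·1 + 5·-2 + 9·1.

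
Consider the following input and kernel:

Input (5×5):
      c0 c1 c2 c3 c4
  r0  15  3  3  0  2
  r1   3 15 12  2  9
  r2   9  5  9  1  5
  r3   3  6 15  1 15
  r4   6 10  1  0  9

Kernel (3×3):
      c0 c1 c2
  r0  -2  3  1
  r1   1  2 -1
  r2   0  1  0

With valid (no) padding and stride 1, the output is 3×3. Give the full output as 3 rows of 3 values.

8 49 4
67 45 -2
16 54 -8

Output[0,0]: The receptive field on the input at this output position is [15 3 3 / 3 15 12 / 9 5 9]. Elementwise product with the kernel and sum: 15·-2 + 3·3 + 3·1 + 3·1 + 15·2 + 12·-1 + 5·1.
Output[0,1]: The receptive field on the input at this output position is [3 3 0 / 15 12 2 / 5 9 1]. Elementwise product with the kernel and sum: 3·-2 + 3·3 + 0·1 + 15·1 + 12·2 + 2·-1 + 9·1.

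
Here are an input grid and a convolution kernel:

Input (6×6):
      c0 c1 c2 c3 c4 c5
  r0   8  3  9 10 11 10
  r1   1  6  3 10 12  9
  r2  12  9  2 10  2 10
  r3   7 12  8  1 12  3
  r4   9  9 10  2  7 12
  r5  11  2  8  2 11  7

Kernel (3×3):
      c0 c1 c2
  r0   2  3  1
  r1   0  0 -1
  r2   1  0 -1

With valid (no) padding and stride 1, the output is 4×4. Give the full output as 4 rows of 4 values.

41 32 47 54
20 32 42 53
44 40 27 23
51 47 21 24

Output[0,0]: The receptive field on the input at this output position is [8 3 9 / 1 6 3 / 12 9 2]. Elementwise product with the kernel and sum: 8·2 + 3·3 + 9·1 + 3·-1 + 12·1 + 2·-1.
Output[0,1]: The receptive field on the input at this output position is [3 9 10 / 6 3 10 / 9 2 10]. Elementwise product with the kernel and sum: 3·2 + 9·3 + 10·1 + 10·-1 + 9·1 + 10·-1.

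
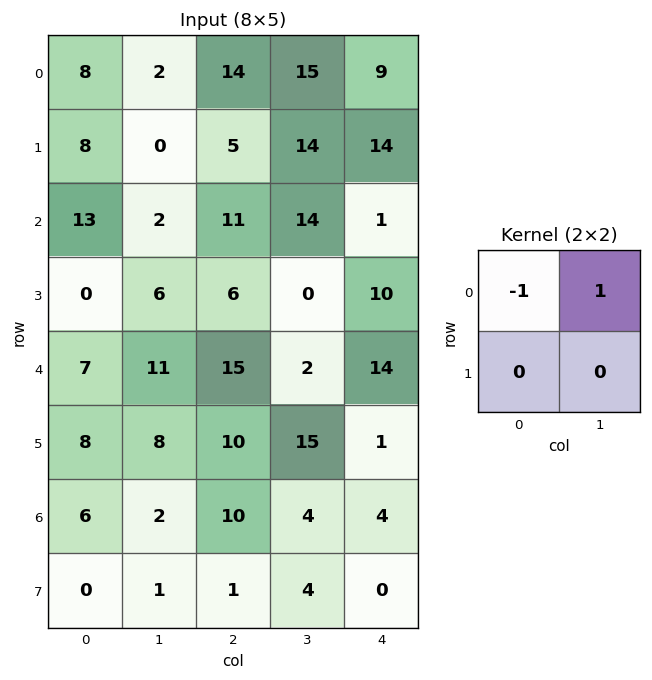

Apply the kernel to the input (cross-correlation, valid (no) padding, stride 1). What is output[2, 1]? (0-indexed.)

9

The receptive field on the input at this output position is [2 11 / 6 6]. Elementwise product with the kernel and sum: 2·-1 + 11·1.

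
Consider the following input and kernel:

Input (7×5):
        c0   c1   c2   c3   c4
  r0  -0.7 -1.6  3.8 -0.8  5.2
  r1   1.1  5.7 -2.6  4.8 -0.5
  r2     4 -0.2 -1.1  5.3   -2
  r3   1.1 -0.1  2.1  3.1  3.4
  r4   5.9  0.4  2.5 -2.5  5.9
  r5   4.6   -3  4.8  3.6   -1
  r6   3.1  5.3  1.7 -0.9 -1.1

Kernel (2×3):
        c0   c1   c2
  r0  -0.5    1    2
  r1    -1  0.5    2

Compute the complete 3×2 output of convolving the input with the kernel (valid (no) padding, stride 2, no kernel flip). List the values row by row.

2.9 11.7
-1.35 8.1
5.95 3.05

Output[0,0]: The receptive field on the input at this output position is [-0.7 -1.6 3.8 / 1.1 5.7 -2.6]. Elementwise product with the kernel and sum: -0.7·-0.5 + -1.6·1 + 3.8·2 + 1.1·-1 + 5.7·0.5 + -2.6·2.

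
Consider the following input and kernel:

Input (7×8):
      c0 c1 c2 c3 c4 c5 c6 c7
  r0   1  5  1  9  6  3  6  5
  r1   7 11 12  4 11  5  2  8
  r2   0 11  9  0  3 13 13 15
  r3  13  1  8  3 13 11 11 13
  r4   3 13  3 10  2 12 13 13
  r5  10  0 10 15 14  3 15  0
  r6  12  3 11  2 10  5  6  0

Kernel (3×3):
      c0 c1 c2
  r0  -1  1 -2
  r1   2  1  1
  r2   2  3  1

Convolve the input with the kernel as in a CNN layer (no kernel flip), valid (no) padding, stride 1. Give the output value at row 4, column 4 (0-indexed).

71

The receptive field on the input at this output position is [2 12 13 / 14 3 15 / 10 5 6]. Elementwise product with the kernel and sum: 2·-1 + 12·1 + 13·-2 + 14·2 + 3·1 + 15·1 + 10·2 + 5·3 + 6·1.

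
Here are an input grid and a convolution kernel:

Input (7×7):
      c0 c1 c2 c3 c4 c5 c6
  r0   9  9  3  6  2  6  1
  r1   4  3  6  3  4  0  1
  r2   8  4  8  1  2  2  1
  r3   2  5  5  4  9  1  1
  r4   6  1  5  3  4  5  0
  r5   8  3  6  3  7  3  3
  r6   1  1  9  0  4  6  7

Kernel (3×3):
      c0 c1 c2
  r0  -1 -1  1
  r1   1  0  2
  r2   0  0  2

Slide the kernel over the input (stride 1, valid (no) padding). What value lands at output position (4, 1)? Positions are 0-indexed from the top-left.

The receptive field on the input at this output position is [1 5 3 / 3 6 3 / 1 9 0]. Elementwise product with the kernel and sum: 1·-1 + 5·-1 + 3·1 + 3·1 + 3·2 + 0·2.

6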